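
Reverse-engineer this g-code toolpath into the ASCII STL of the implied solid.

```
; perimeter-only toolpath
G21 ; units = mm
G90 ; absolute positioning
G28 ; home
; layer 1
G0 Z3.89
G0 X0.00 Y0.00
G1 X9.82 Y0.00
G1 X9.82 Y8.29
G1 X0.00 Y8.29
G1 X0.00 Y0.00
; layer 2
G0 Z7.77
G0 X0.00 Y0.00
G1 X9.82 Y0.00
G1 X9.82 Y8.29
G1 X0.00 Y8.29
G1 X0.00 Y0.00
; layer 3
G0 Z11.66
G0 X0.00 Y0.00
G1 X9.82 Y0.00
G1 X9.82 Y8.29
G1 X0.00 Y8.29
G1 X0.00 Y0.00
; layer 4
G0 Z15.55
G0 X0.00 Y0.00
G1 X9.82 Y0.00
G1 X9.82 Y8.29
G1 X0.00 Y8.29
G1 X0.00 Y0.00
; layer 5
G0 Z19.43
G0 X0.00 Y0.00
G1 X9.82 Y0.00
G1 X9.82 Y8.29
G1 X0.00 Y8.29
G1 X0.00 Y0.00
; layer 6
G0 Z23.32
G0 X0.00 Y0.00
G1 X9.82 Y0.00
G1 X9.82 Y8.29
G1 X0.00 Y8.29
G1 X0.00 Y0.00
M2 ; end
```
solid part
  facet normal 0.0000 0.0000 -1.0000
    outer loop
      vertex 9.82 8.29 0.00
      vertex 9.82 0.00 0.00
      vertex 0.00 0.00 0.00
    endloop
  endfacet
  facet normal 0.0000 0.0000 -1.0000
    outer loop
      vertex 0.00 8.29 0.00
      vertex 9.82 8.29 0.00
      vertex 0.00 0.00 0.00
    endloop
  endfacet
  facet normal 0.0000 0.0000 1.0000
    outer loop
      vertex 0.00 0.00 23.32
      vertex 9.82 0.00 23.32
      vertex 9.82 8.29 23.32
    endloop
  endfacet
  facet normal 0.0000 0.0000 1.0000
    outer loop
      vertex 0.00 0.00 23.32
      vertex 9.82 8.29 23.32
      vertex 0.00 8.29 23.32
    endloop
  endfacet
  facet normal 0.0000 -1.0000 0.0000
    outer loop
      vertex 0.00 0.00 0.00
      vertex 9.82 0.00 0.00
      vertex 9.82 0.00 23.32
    endloop
  endfacet
  facet normal 0.0000 -1.0000 0.0000
    outer loop
      vertex 0.00 0.00 0.00
      vertex 9.82 0.00 23.32
      vertex 0.00 0.00 23.32
    endloop
  endfacet
  facet normal 0.0000 1.0000 0.0000
    outer loop
      vertex 9.82 8.29 23.32
      vertex 9.82 8.29 0.00
      vertex 0.00 8.29 0.00
    endloop
  endfacet
  facet normal 0.0000 1.0000 0.0000
    outer loop
      vertex 0.00 8.29 23.32
      vertex 9.82 8.29 23.32
      vertex 0.00 8.29 0.00
    endloop
  endfacet
  facet normal -1.0000 0.0000 0.0000
    outer loop
      vertex 0.00 8.29 23.32
      vertex 0.00 8.29 0.00
      vertex 0.00 0.00 0.00
    endloop
  endfacet
  facet normal -1.0000 0.0000 0.0000
    outer loop
      vertex 0.00 0.00 23.32
      vertex 0.00 8.29 23.32
      vertex 0.00 0.00 0.00
    endloop
  endfacet
  facet normal 1.0000 0.0000 0.0000
    outer loop
      vertex 9.82 0.00 0.00
      vertex 9.82 8.29 0.00
      vertex 9.82 8.29 23.32
    endloop
  endfacet
  facet normal 1.0000 0.0000 0.0000
    outer loop
      vertex 9.82 0.00 0.00
      vertex 9.82 8.29 23.32
      vertex 9.82 0.00 23.32
    endloop
  endfacet
endsolid part

The G0 Z moves step by Δz≈3.89 mm. Every layer's G1 loop is the same polygon, so the solid is a straight extrusion of it from z=0 to z≈23.3. Closing with flat bottom and top caps and triangulating gives 12 facets — a rectangular box, roughly 9.82 × 8.29 mm footprint and 23.3 mm tall.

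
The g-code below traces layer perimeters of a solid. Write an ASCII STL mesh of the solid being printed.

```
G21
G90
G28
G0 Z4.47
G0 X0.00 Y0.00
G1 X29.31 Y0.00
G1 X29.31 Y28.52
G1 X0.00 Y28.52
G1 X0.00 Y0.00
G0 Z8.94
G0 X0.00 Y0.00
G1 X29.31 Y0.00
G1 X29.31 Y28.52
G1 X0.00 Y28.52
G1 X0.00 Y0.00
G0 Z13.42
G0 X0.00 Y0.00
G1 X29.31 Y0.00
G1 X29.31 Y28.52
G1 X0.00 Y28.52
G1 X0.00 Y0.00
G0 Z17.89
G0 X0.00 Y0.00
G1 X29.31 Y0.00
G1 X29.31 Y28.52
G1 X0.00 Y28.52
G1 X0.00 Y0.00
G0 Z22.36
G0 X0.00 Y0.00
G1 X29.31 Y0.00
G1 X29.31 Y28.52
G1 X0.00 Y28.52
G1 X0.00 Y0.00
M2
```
solid part
  facet normal 0.0000 0.0000 -1.0000
    outer loop
      vertex 29.31 28.52 0.00
      vertex 29.31 0.00 0.00
      vertex 0.00 0.00 0.00
    endloop
  endfacet
  facet normal 0.0000 0.0000 -1.0000
    outer loop
      vertex 0.00 28.52 0.00
      vertex 29.31 28.52 0.00
      vertex 0.00 0.00 0.00
    endloop
  endfacet
  facet normal 0.0000 0.0000 1.0000
    outer loop
      vertex 0.00 0.00 22.36
      vertex 29.31 0.00 22.36
      vertex 29.31 28.52 22.36
    endloop
  endfacet
  facet normal 0.0000 0.0000 1.0000
    outer loop
      vertex 0.00 0.00 22.36
      vertex 29.31 28.52 22.36
      vertex 0.00 28.52 22.36
    endloop
  endfacet
  facet normal 0.0000 -1.0000 0.0000
    outer loop
      vertex 0.00 0.00 0.00
      vertex 29.31 0.00 0.00
      vertex 29.31 0.00 22.36
    endloop
  endfacet
  facet normal 0.0000 -1.0000 0.0000
    outer loop
      vertex 0.00 0.00 0.00
      vertex 29.31 0.00 22.36
      vertex 0.00 0.00 22.36
    endloop
  endfacet
  facet normal 0.0000 1.0000 0.0000
    outer loop
      vertex 29.31 28.52 22.36
      vertex 29.31 28.52 0.00
      vertex 0.00 28.52 0.00
    endloop
  endfacet
  facet normal 0.0000 1.0000 0.0000
    outer loop
      vertex 0.00 28.52 22.36
      vertex 29.31 28.52 22.36
      vertex 0.00 28.52 0.00
    endloop
  endfacet
  facet normal -1.0000 0.0000 0.0000
    outer loop
      vertex 0.00 28.52 22.36
      vertex 0.00 28.52 0.00
      vertex 0.00 0.00 0.00
    endloop
  endfacet
  facet normal -1.0000 0.0000 0.0000
    outer loop
      vertex 0.00 0.00 22.36
      vertex 0.00 28.52 22.36
      vertex 0.00 0.00 0.00
    endloop
  endfacet
  facet normal 1.0000 0.0000 0.0000
    outer loop
      vertex 29.31 0.00 0.00
      vertex 29.31 28.52 0.00
      vertex 29.31 28.52 22.36
    endloop
  endfacet
  facet normal 1.0000 0.0000 0.0000
    outer loop
      vertex 29.31 0.00 0.00
      vertex 29.31 28.52 22.36
      vertex 29.31 0.00 22.36
    endloop
  endfacet
endsolid part

The G0 Z moves step by Δz≈4.47 mm. Every layer's G1 loop is the same polygon, so the solid is a straight extrusion of it from z=0 to z≈22.4. Closing with flat bottom and top caps and triangulating gives 12 facets — a rectangular box, roughly 29.3 × 28.5 mm footprint and 22.4 mm tall.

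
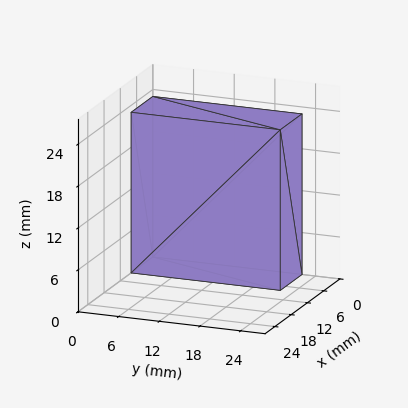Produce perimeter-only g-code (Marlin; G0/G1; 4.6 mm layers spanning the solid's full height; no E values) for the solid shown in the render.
Reading the render: the shape is a rectangular box, roughly 8 × 22 mm footprint and 23 mm tall (dimensions read to the nearest mm from the axis ticks). For the g-code, the solid's height is divided into equal slices at the stated Δz and each level perimeter traced with G1 moves after a G0 lift.

; perimeter-only toolpath
G21 ; units = mm
G90 ; absolute positioning
G28 ; home
; layer 1
G0 Z4.6
G0 X0.0 Y0.0
G1 X8.0 Y0.0
G1 X8.0 Y22.0
G1 X0.0 Y22.0
G1 X0.0 Y0.0
; layer 2
G0 Z9.2
G0 X0.0 Y0.0
G1 X8.0 Y0.0
G1 X8.0 Y22.0
G1 X0.0 Y22.0
G1 X0.0 Y0.0
; layer 3
G0 Z13.8
G0 X0.0 Y0.0
G1 X8.0 Y0.0
G1 X8.0 Y22.0
G1 X0.0 Y22.0
G1 X0.0 Y0.0
; layer 4
G0 Z18.4
G0 X0.0 Y0.0
G1 X8.0 Y0.0
G1 X8.0 Y22.0
G1 X0.0 Y22.0
G1 X0.0 Y0.0
; layer 5
G0 Z23.0
G0 X0.0 Y0.0
G1 X8.0 Y0.0
G1 X8.0 Y22.0
G1 X0.0 Y22.0
G1 X0.0 Y0.0
M2 ; end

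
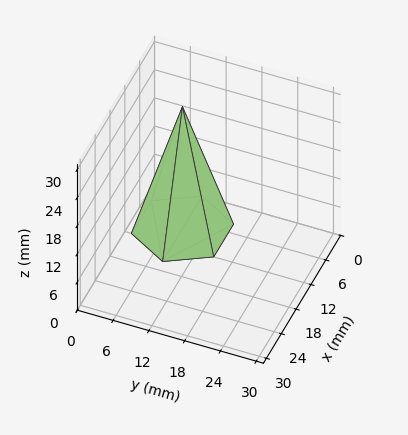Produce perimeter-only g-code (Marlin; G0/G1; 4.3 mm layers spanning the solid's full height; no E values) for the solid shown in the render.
Reading the render: the shape is a regular 6-sided pyramid, base circumscribed radius ≈ 8 mm, apex at z ≈ 26 mm (dimensions read to the nearest mm from the axis ticks). For the g-code, the solid's height is divided into equal slices at the stated Δz and each level perimeter traced with G1 moves after a G0 lift.

; perimeter-only toolpath
G21 ; units = mm
G90 ; absolute positioning
G28 ; home
; layer 1
G0 Z4.3
G0 X14.7 Y8.0
G1 X11.3 Y13.8
G1 X4.7 Y13.8
G1 X1.3 Y8.0
G1 X4.7 Y2.2
G1 X11.3 Y2.2
G1 X14.7 Y8.0
; layer 2
G0 Z8.7
G0 X13.3 Y8.0
G1 X10.7 Y12.6
G1 X5.3 Y12.6
G1 X2.7 Y8.0
G1 X5.3 Y3.4
G1 X10.7 Y3.4
G1 X13.3 Y8.0
; layer 3
G0 Z13.0
G0 X12.0 Y8.0
G1 X10.0 Y11.4
G1 X6.0 Y11.4
G1 X4.0 Y8.0
G1 X6.0 Y4.5
G1 X10.0 Y4.5
G1 X12.0 Y8.0
; layer 4
G0 Z17.3
G0 X10.7 Y8.0
G1 X9.3 Y10.3
G1 X6.7 Y10.3
G1 X5.3 Y8.0
G1 X6.7 Y5.7
G1 X9.3 Y5.7
G1 X10.7 Y8.0
; layer 5
G0 Z21.7
G0 X9.3 Y8.0
G1 X8.7 Y9.2
G1 X7.3 Y9.2
G1 X6.7 Y8.0
G1 X7.3 Y6.8
G1 X8.7 Y6.8
G1 X9.3 Y8.0
M2 ; end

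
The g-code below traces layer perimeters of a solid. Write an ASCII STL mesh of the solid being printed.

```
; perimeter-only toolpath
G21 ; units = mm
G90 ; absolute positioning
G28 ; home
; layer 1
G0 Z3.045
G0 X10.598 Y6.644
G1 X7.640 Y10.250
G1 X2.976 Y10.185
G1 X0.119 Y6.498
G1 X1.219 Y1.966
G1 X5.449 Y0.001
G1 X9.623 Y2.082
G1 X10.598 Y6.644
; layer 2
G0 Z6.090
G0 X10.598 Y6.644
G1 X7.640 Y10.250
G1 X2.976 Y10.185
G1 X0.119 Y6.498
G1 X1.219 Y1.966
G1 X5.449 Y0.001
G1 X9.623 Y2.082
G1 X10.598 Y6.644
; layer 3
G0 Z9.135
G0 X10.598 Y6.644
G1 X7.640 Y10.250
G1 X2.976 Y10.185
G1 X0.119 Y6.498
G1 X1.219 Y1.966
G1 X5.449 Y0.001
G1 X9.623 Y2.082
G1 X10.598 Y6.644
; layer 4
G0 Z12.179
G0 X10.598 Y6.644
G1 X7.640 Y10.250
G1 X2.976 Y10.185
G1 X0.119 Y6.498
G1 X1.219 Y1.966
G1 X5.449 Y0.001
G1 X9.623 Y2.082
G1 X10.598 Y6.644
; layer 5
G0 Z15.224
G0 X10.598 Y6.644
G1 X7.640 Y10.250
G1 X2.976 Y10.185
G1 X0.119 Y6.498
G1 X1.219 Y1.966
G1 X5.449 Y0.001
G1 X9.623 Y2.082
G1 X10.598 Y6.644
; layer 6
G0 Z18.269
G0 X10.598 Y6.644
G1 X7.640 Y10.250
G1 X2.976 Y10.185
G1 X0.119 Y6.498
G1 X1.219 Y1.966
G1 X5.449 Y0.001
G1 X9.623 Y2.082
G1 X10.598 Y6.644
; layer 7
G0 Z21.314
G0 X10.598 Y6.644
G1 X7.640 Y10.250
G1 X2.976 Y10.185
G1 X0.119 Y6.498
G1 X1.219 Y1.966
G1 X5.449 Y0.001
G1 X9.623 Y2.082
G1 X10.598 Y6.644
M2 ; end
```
solid part
  facet normal 0.0000 0.0000 -1.0000
    outer loop
      vertex 2.976 10.185 0.000
      vertex 7.640 10.250 0.000
      vertex 10.598 6.644 0.000
    endloop
  endfacet
  facet normal 0.0000 0.0000 -1.0000
    outer loop
      vertex 0.119 6.498 0.000
      vertex 2.976 10.185 0.000
      vertex 10.598 6.644 0.000
    endloop
  endfacet
  facet normal 0.0000 0.0000 -1.0000
    outer loop
      vertex 1.219 1.966 0.000
      vertex 0.119 6.498 0.000
      vertex 10.598 6.644 0.000
    endloop
  endfacet
  facet normal 0.0000 0.0000 -1.0000
    outer loop
      vertex 5.449 0.001 0.000
      vertex 1.219 1.966 0.000
      vertex 10.598 6.644 0.000
    endloop
  endfacet
  facet normal 0.0000 0.0000 -1.0000
    outer loop
      vertex 9.623 2.082 0.000
      vertex 5.449 0.001 0.000
      vertex 10.598 6.644 0.000
    endloop
  endfacet
  facet normal 0.0000 0.0000 1.0000
    outer loop
      vertex 10.598 6.644 21.314
      vertex 7.640 10.250 21.314
      vertex 2.976 10.185 21.314
    endloop
  endfacet
  facet normal 0.0000 0.0000 1.0000
    outer loop
      vertex 10.598 6.644 21.314
      vertex 2.976 10.185 21.314
      vertex 0.119 6.498 21.314
    endloop
  endfacet
  facet normal 0.0000 0.0000 1.0000
    outer loop
      vertex 10.598 6.644 21.314
      vertex 0.119 6.498 21.314
      vertex 1.219 1.966 21.314
    endloop
  endfacet
  facet normal 0.0000 0.0000 1.0000
    outer loop
      vertex 10.598 6.644 21.314
      vertex 1.219 1.966 21.314
      vertex 5.449 0.001 21.314
    endloop
  endfacet
  facet normal 0.0000 0.0000 1.0000
    outer loop
      vertex 10.598 6.644 21.314
      vertex 5.449 0.001 21.314
      vertex 9.623 2.082 21.314
    endloop
  endfacet
  facet normal 0.7732 0.6342 0.0000
    outer loop
      vertex 10.598 6.644 0.000
      vertex 7.640 10.250 0.000
      vertex 7.640 10.250 21.314
    endloop
  endfacet
  facet normal 0.7732 0.6342 0.0000
    outer loop
      vertex 10.598 6.644 0.000
      vertex 7.640 10.250 21.314
      vertex 10.598 6.644 21.314
    endloop
  endfacet
  facet normal -0.0139 0.9999 0.0000
    outer loop
      vertex 7.640 10.250 0.000
      vertex 2.976 10.185 0.000
      vertex 2.976 10.185 21.314
    endloop
  endfacet
  facet normal -0.0139 0.9999 0.0000
    outer loop
      vertex 7.640 10.250 0.000
      vertex 2.976 10.185 21.314
      vertex 7.640 10.250 21.314
    endloop
  endfacet
  facet normal -0.7905 0.6125 0.0000
    outer loop
      vertex 2.976 10.185 0.000
      vertex 0.119 6.498 0.000
      vertex 0.119 6.498 21.314
    endloop
  endfacet
  facet normal -0.7905 0.6125 0.0000
    outer loop
      vertex 2.976 10.185 0.000
      vertex 0.119 6.498 21.314
      vertex 2.976 10.185 21.314
    endloop
  endfacet
  facet normal -0.9718 -0.2359 0.0000
    outer loop
      vertex 0.119 6.498 0.000
      vertex 1.219 1.966 0.000
      vertex 1.219 1.966 21.314
    endloop
  endfacet
  facet normal -0.9718 -0.2359 0.0000
    outer loop
      vertex 0.119 6.498 0.000
      vertex 1.219 1.966 21.314
      vertex 0.119 6.498 21.314
    endloop
  endfacet
  facet normal -0.4213 -0.9069 0.0000
    outer loop
      vertex 1.219 1.966 0.000
      vertex 5.449 0.001 0.000
      vertex 5.449 0.001 21.314
    endloop
  endfacet
  facet normal -0.4213 -0.9069 0.0000
    outer loop
      vertex 1.219 1.966 0.000
      vertex 5.449 0.001 21.314
      vertex 1.219 1.966 21.314
    endloop
  endfacet
  facet normal 0.4462 -0.8949 0.0000
    outer loop
      vertex 5.449 0.001 0.000
      vertex 9.623 2.082 0.000
      vertex 9.623 2.082 21.314
    endloop
  endfacet
  facet normal 0.4462 -0.8949 0.0000
    outer loop
      vertex 5.449 0.001 0.000
      vertex 9.623 2.082 21.314
      vertex 5.449 0.001 21.314
    endloop
  endfacet
  facet normal 0.9779 -0.2090 0.0000
    outer loop
      vertex 9.623 2.082 0.000
      vertex 10.598 6.644 0.000
      vertex 10.598 6.644 21.314
    endloop
  endfacet
  facet normal 0.9779 -0.2090 0.0000
    outer loop
      vertex 9.623 2.082 0.000
      vertex 10.598 6.644 21.314
      vertex 9.623 2.082 21.314
    endloop
  endfacet
endsolid part

The G0 Z moves step by Δz≈3.045 mm. Every layer's G1 loop is the same polygon, so the solid is a straight extrusion of it from z=0 to z≈21.3. Closing with flat bottom and top caps and triangulating gives 24 facets — a regular 7-sided prism (a cylinder approximated with 7 flat sides), circumscribed radius ≈ 5.38 mm, height ≈ 21.3 mm.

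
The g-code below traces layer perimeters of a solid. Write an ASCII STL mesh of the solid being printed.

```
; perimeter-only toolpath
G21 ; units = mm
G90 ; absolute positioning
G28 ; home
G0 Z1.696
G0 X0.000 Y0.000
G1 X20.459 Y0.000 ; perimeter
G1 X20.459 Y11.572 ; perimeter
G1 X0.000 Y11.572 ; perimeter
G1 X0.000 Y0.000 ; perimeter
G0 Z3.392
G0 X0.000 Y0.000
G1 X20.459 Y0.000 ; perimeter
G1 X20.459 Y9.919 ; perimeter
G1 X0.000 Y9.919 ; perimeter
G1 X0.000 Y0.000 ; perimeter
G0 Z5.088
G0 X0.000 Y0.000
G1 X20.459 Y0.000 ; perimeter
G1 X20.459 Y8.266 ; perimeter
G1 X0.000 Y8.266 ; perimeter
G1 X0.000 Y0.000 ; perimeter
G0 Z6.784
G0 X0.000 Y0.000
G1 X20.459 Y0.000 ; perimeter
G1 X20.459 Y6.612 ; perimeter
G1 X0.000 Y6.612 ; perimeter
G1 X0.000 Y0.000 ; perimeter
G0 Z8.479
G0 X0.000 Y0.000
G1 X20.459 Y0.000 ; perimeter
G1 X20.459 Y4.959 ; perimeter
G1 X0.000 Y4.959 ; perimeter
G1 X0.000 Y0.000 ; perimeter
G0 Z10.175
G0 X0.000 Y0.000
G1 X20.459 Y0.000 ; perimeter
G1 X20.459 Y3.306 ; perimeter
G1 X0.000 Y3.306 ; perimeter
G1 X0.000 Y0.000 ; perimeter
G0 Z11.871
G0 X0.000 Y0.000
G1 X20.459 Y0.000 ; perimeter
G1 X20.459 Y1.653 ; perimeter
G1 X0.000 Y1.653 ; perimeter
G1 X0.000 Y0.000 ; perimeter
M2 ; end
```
solid part
  facet normal 0.0000 0.0000 -1.0000
    outer loop
      vertex 20.459 13.225 0.000
      vertex 20.459 0.000 0.000
      vertex 0.000 0.000 0.000
    endloop
  endfacet
  facet normal 0.0000 0.0000 -1.0000
    outer loop
      vertex 0.000 13.225 0.000
      vertex 20.459 13.225 0.000
      vertex 0.000 0.000 0.000
    endloop
  endfacet
  facet normal 0.0000 -1.0000 0.0000
    outer loop
      vertex 0.000 0.000 0.000
      vertex 20.459 0.000 0.000
      vertex 20.459 0.000 13.567
    endloop
  endfacet
  facet normal 0.0000 -1.0000 0.0000
    outer loop
      vertex 0.000 0.000 0.000
      vertex 20.459 0.000 13.567
      vertex 0.000 0.000 13.567
    endloop
  endfacet
  facet normal 0.0000 0.7161 0.6980
    outer loop
      vertex 0.000 0.000 13.567
      vertex 20.459 0.000 13.567
      vertex 20.459 13.225 0.000
    endloop
  endfacet
  facet normal 0.0000 0.7161 0.6980
    outer loop
      vertex 0.000 0.000 13.567
      vertex 20.459 13.225 0.000
      vertex 0.000 13.225 0.000
    endloop
  endfacet
  facet normal -1.0000 0.0000 0.0000
    outer loop
      vertex 0.000 0.000 13.567
      vertex 0.000 13.225 0.000
      vertex 0.000 0.000 0.000
    endloop
  endfacet
  facet normal 1.0000 0.0000 0.0000
    outer loop
      vertex 20.459 0.000 0.000
      vertex 20.459 13.225 0.000
      vertex 20.459 0.000 13.567
    endloop
  endfacet
endsolid part

The G0 Z moves step by Δz≈1.696 mm. The G1 loops shrink linearly with z, so the solid tapers from its base footprint up to z≈13.6. Closing with a flat bottom cap and the tapered top and triangulating gives 8 facets — a wedge (ramp): 20.5 × 13.2 mm base, rising to 13.6 mm along the y=0 edge and sloping linearly to z=0 at y=13.2.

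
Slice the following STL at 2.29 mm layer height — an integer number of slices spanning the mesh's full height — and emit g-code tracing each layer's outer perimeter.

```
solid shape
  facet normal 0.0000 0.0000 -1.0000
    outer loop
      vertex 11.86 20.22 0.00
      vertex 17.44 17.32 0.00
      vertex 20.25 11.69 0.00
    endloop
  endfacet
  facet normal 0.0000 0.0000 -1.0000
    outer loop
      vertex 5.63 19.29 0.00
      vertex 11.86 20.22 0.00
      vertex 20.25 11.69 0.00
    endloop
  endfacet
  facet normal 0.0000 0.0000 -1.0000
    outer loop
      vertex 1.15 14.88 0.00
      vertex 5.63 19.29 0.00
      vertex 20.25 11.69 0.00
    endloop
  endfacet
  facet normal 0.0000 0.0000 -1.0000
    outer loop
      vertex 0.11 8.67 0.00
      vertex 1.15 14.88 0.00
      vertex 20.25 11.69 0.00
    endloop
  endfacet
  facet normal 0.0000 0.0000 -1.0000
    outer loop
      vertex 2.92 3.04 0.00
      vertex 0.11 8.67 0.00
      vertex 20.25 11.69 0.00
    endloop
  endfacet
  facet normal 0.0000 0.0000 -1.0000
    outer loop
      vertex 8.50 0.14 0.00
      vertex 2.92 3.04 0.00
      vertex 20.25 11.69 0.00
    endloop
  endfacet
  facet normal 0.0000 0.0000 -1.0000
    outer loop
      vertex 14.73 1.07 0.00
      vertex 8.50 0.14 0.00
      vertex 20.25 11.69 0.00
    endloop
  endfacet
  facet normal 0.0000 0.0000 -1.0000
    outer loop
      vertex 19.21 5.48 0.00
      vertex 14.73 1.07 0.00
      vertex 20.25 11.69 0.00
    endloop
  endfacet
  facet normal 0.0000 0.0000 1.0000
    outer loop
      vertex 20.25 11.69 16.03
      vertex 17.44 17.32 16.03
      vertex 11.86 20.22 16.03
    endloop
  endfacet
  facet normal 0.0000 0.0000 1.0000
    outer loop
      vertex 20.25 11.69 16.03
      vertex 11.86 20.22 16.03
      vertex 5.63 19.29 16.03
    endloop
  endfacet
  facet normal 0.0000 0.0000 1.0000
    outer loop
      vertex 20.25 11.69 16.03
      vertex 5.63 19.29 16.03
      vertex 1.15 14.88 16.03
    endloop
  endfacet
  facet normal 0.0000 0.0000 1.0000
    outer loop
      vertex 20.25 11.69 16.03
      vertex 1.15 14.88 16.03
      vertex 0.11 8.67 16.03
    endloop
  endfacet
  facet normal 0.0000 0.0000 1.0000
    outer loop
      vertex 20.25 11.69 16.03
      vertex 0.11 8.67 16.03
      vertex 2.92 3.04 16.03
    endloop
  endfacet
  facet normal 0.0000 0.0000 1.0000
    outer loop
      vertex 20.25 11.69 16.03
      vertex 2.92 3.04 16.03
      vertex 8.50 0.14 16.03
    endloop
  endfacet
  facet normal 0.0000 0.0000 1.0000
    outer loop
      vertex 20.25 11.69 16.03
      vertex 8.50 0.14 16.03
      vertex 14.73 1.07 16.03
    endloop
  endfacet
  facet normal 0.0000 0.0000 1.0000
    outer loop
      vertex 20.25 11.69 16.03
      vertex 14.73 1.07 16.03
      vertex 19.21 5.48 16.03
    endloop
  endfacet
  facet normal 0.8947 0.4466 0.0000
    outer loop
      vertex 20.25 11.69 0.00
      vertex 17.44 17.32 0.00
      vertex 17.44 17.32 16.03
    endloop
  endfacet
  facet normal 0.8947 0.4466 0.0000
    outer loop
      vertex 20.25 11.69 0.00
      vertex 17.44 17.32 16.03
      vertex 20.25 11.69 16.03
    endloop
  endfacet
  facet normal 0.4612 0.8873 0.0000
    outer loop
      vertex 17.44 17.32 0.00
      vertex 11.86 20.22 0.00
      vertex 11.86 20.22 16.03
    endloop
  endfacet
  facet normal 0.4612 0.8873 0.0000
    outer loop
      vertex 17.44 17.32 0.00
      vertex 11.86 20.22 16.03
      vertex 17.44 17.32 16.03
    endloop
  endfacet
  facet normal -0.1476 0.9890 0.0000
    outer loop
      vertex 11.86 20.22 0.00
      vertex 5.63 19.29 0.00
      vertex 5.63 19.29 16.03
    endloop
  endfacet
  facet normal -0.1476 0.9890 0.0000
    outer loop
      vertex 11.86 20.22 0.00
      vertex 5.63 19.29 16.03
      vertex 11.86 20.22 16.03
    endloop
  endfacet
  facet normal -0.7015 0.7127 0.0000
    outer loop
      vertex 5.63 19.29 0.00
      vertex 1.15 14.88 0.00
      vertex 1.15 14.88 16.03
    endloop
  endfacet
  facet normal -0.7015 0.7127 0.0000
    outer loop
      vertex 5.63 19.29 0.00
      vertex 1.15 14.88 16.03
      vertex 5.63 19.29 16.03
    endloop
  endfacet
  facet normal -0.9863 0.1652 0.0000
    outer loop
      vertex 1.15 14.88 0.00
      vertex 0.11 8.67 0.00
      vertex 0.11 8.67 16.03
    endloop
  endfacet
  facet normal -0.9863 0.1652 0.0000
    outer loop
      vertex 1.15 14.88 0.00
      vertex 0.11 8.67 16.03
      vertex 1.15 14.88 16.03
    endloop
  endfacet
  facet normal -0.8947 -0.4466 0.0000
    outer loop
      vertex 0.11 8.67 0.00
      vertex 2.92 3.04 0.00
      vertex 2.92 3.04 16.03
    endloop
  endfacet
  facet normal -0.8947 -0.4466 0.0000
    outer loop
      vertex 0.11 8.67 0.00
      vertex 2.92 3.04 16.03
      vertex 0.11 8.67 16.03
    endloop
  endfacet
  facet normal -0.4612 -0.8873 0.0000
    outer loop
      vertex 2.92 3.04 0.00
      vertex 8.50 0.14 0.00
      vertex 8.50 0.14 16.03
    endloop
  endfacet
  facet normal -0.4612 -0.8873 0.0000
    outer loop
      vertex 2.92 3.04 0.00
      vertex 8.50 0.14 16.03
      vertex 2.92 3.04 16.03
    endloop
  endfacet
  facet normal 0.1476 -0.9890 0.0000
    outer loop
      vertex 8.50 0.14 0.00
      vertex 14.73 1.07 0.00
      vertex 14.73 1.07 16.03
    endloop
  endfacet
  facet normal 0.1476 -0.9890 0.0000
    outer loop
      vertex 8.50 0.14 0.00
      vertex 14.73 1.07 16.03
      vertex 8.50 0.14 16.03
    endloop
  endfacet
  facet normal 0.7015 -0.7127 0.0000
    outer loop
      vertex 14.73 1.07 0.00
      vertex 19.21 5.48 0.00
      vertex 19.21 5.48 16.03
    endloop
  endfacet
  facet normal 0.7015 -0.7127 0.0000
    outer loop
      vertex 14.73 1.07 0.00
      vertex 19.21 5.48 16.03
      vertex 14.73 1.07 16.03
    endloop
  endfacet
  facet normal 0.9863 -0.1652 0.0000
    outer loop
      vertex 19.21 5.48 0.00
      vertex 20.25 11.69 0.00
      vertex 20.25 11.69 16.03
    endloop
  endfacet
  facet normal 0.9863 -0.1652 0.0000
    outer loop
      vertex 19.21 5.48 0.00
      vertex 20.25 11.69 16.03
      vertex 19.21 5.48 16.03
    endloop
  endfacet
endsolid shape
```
; perimeter-only toolpath
G21 ; units = mm
G90 ; absolute positioning
G28 ; home
; layer 1
G0 Z2.29
G0 X20.25 Y11.69
G1 X17.44 Y17.32
G1 X11.86 Y20.22
G1 X5.63 Y19.29
G1 X1.15 Y14.88
G1 X0.11 Y8.67
G1 X2.92 Y3.04
G1 X8.50 Y0.14
G1 X14.73 Y1.07
G1 X19.21 Y5.48
G1 X20.25 Y11.69
; layer 2
G0 Z4.58
G0 X20.25 Y11.69
G1 X17.44 Y17.32
G1 X11.86 Y20.22
G1 X5.63 Y19.29
G1 X1.15 Y14.88
G1 X0.11 Y8.67
G1 X2.92 Y3.04
G1 X8.50 Y0.14
G1 X14.73 Y1.07
G1 X19.21 Y5.48
G1 X20.25 Y11.69
; layer 3
G0 Z6.87
G0 X20.25 Y11.69
G1 X17.44 Y17.32
G1 X11.86 Y20.22
G1 X5.63 Y19.29
G1 X1.15 Y14.88
G1 X0.11 Y8.67
G1 X2.92 Y3.04
G1 X8.50 Y0.14
G1 X14.73 Y1.07
G1 X19.21 Y5.48
G1 X20.25 Y11.69
; layer 4
G0 Z9.16
G0 X20.25 Y11.69
G1 X17.44 Y17.32
G1 X11.86 Y20.22
G1 X5.63 Y19.29
G1 X1.15 Y14.88
G1 X0.11 Y8.67
G1 X2.92 Y3.04
G1 X8.50 Y0.14
G1 X14.73 Y1.07
G1 X19.21 Y5.48
G1 X20.25 Y11.69
; layer 5
G0 Z11.45
G0 X20.25 Y11.69
G1 X17.44 Y17.32
G1 X11.86 Y20.22
G1 X5.63 Y19.29
G1 X1.15 Y14.88
G1 X0.11 Y8.67
G1 X2.92 Y3.04
G1 X8.50 Y0.14
G1 X14.73 Y1.07
G1 X19.21 Y5.48
G1 X20.25 Y11.69
; layer 6
G0 Z13.74
G0 X20.25 Y11.69
G1 X17.44 Y17.32
G1 X11.86 Y20.22
G1 X5.63 Y19.29
G1 X1.15 Y14.88
G1 X0.11 Y8.67
G1 X2.92 Y3.04
G1 X8.50 Y0.14
G1 X14.73 Y1.07
G1 X19.21 Y5.48
G1 X20.25 Y11.69
; layer 7
G0 Z16.03
G0 X20.25 Y11.69
G1 X17.44 Y17.32
G1 X11.86 Y20.22
G1 X5.63 Y19.29
G1 X1.15 Y14.88
G1 X0.11 Y8.67
G1 X2.92 Y3.04
G1 X8.50 Y0.14
G1 X14.73 Y1.07
G1 X19.21 Y5.48
G1 X20.25 Y11.69
M2 ; end

The solid is a regular 10-sided prism (a cylinder approximated with 10 flat sides), circumscribed radius ≈ 10.2 mm, height ≈ 16 mm. Slicing at Δz = 2.29 mm — 7 equal slices spanning the solid's height, so layer i sits at z = i·h/7 — gives 7 non-empty perimeters. Each is a 10-segment closed polygon; G0 lifts to the layer z and rapids to the start vertex, then G1 traces the edges.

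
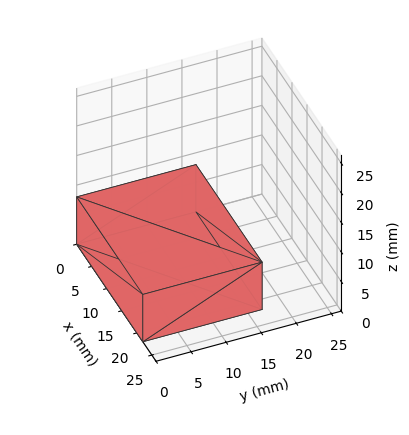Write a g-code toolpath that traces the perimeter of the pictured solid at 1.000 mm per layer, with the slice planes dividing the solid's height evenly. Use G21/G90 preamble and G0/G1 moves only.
Reading the render: the shape is a rectangular box, roughly 22 × 17 mm footprint and 8 mm tall (dimensions read to the nearest mm from the axis ticks). For the g-code, the solid's height is divided into equal slices at the stated Δz and each level perimeter traced with G1 moves after a G0 lift.

; perimeter-only toolpath
G21 ; units = mm
G90 ; absolute positioning
G28 ; home
; layer 1
G0 Z1.000
G0 X0.000 Y0.000
G1 X22.000 Y0.000
G1 X22.000 Y17.000
G1 X0.000 Y17.000
G1 X0.000 Y0.000
; layer 2
G0 Z2.000
G0 X0.000 Y0.000
G1 X22.000 Y0.000
G1 X22.000 Y17.000
G1 X0.000 Y17.000
G1 X0.000 Y0.000
; layer 3
G0 Z3.000
G0 X0.000 Y0.000
G1 X22.000 Y0.000
G1 X22.000 Y17.000
G1 X0.000 Y17.000
G1 X0.000 Y0.000
; layer 4
G0 Z4.000
G0 X0.000 Y0.000
G1 X22.000 Y0.000
G1 X22.000 Y17.000
G1 X0.000 Y17.000
G1 X0.000 Y0.000
; layer 5
G0 Z5.000
G0 X0.000 Y0.000
G1 X22.000 Y0.000
G1 X22.000 Y17.000
G1 X0.000 Y17.000
G1 X0.000 Y0.000
; layer 6
G0 Z6.000
G0 X0.000 Y0.000
G1 X22.000 Y0.000
G1 X22.000 Y17.000
G1 X0.000 Y17.000
G1 X0.000 Y0.000
; layer 7
G0 Z7.000
G0 X0.000 Y0.000
G1 X22.000 Y0.000
G1 X22.000 Y17.000
G1 X0.000 Y17.000
G1 X0.000 Y0.000
; layer 8
G0 Z8.000
G0 X0.000 Y0.000
G1 X22.000 Y0.000
G1 X22.000 Y17.000
G1 X0.000 Y17.000
G1 X0.000 Y0.000
M2 ; end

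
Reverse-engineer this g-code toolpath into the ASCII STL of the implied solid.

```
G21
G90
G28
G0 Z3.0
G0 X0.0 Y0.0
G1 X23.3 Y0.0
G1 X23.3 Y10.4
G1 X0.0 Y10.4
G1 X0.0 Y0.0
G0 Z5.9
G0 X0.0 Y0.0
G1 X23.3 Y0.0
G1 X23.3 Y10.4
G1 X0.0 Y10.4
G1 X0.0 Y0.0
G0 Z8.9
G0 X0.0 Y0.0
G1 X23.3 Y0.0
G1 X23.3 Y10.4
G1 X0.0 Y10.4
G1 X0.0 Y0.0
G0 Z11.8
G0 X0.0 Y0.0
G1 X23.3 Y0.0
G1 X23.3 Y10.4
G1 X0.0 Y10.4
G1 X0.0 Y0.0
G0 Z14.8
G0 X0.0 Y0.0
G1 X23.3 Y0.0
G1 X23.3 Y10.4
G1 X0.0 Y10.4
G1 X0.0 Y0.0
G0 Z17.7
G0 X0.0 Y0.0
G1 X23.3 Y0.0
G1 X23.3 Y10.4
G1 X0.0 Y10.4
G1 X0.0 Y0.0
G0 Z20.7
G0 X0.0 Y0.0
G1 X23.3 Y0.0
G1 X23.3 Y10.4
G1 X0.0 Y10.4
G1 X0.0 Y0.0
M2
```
solid part
  facet normal 0.0000 0.0000 -1.0000
    outer loop
      vertex 23.3 10.4 0.0
      vertex 23.3 0.0 0.0
      vertex 0.0 0.0 0.0
    endloop
  endfacet
  facet normal 0.0000 0.0000 -1.0000
    outer loop
      vertex 0.0 10.4 0.0
      vertex 23.3 10.4 0.0
      vertex 0.0 0.0 0.0
    endloop
  endfacet
  facet normal 0.0000 0.0000 1.0000
    outer loop
      vertex 0.0 0.0 20.7
      vertex 23.3 0.0 20.7
      vertex 23.3 10.4 20.7
    endloop
  endfacet
  facet normal 0.0000 0.0000 1.0000
    outer loop
      vertex 0.0 0.0 20.7
      vertex 23.3 10.4 20.7
      vertex 0.0 10.4 20.7
    endloop
  endfacet
  facet normal 0.0000 -1.0000 0.0000
    outer loop
      vertex 0.0 0.0 0.0
      vertex 23.3 0.0 0.0
      vertex 23.3 0.0 20.7
    endloop
  endfacet
  facet normal 0.0000 -1.0000 0.0000
    outer loop
      vertex 0.0 0.0 0.0
      vertex 23.3 0.0 20.7
      vertex 0.0 0.0 20.7
    endloop
  endfacet
  facet normal 0.0000 1.0000 0.0000
    outer loop
      vertex 23.3 10.4 20.7
      vertex 23.3 10.4 0.0
      vertex 0.0 10.4 0.0
    endloop
  endfacet
  facet normal 0.0000 1.0000 0.0000
    outer loop
      vertex 0.0 10.4 20.7
      vertex 23.3 10.4 20.7
      vertex 0.0 10.4 0.0
    endloop
  endfacet
  facet normal -1.0000 0.0000 0.0000
    outer loop
      vertex 0.0 10.4 20.7
      vertex 0.0 10.4 0.0
      vertex 0.0 0.0 0.0
    endloop
  endfacet
  facet normal -1.0000 0.0000 0.0000
    outer loop
      vertex 0.0 0.0 20.7
      vertex 0.0 10.4 20.7
      vertex 0.0 0.0 0.0
    endloop
  endfacet
  facet normal 1.0000 0.0000 0.0000
    outer loop
      vertex 23.3 0.0 0.0
      vertex 23.3 10.4 0.0
      vertex 23.3 10.4 20.7
    endloop
  endfacet
  facet normal 1.0000 0.0000 0.0000
    outer loop
      vertex 23.3 0.0 0.0
      vertex 23.3 10.4 20.7
      vertex 23.3 0.0 20.7
    endloop
  endfacet
endsolid part

The G0 Z moves step by Δz≈3.0 mm. Every layer's G1 loop is the same polygon, so the solid is a straight extrusion of it from z=0 to z≈20.7. Closing with flat bottom and top caps and triangulating gives 12 facets — a rectangular box, roughly 23.3 × 10.4 mm footprint and 20.7 mm tall.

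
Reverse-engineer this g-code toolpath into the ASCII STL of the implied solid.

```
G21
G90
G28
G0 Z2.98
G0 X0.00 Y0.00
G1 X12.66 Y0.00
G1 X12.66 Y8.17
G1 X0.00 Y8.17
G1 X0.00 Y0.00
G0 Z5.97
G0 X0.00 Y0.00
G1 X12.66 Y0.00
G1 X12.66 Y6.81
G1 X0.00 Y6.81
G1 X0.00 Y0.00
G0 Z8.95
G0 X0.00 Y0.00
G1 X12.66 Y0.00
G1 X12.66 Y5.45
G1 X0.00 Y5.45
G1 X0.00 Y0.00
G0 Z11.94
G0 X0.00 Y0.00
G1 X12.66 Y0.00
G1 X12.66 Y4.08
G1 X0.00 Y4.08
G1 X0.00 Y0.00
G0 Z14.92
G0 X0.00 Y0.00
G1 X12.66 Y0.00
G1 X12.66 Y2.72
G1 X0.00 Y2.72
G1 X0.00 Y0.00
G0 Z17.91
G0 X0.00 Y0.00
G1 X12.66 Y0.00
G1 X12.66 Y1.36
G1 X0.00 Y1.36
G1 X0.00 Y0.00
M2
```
solid part
  facet normal 0.0000 0.0000 -1.0000
    outer loop
      vertex 12.66 9.53 0.00
      vertex 12.66 0.00 0.00
      vertex 0.00 0.00 0.00
    endloop
  endfacet
  facet normal 0.0000 0.0000 -1.0000
    outer loop
      vertex 0.00 9.53 0.00
      vertex 12.66 9.53 0.00
      vertex 0.00 0.00 0.00
    endloop
  endfacet
  facet normal 0.0000 -1.0000 0.0000
    outer loop
      vertex 0.00 0.00 0.00
      vertex 12.66 0.00 0.00
      vertex 12.66 0.00 20.89
    endloop
  endfacet
  facet normal 0.0000 -1.0000 0.0000
    outer loop
      vertex 0.00 0.00 0.00
      vertex 12.66 0.00 20.89
      vertex 0.00 0.00 20.89
    endloop
  endfacet
  facet normal 0.0000 0.9098 0.4150
    outer loop
      vertex 0.00 0.00 20.89
      vertex 12.66 0.00 20.89
      vertex 12.66 9.53 0.00
    endloop
  endfacet
  facet normal 0.0000 0.9098 0.4150
    outer loop
      vertex 0.00 0.00 20.89
      vertex 12.66 9.53 0.00
      vertex 0.00 9.53 0.00
    endloop
  endfacet
  facet normal -1.0000 0.0000 0.0000
    outer loop
      vertex 0.00 0.00 20.89
      vertex 0.00 9.53 0.00
      vertex 0.00 0.00 0.00
    endloop
  endfacet
  facet normal 1.0000 0.0000 0.0000
    outer loop
      vertex 12.66 0.00 0.00
      vertex 12.66 9.53 0.00
      vertex 12.66 0.00 20.89
    endloop
  endfacet
endsolid part

The G0 Z moves step by Δz≈2.98 mm. The G1 loops shrink linearly with z, so the solid tapers from its base footprint up to z≈20.9. Closing with a flat bottom cap and the tapered top and triangulating gives 8 facets — a wedge (ramp): 12.7 × 9.53 mm base, rising to 20.9 mm along the y=0 edge and sloping linearly to z=0 at y=9.53.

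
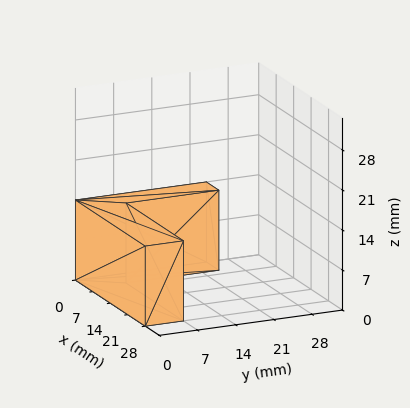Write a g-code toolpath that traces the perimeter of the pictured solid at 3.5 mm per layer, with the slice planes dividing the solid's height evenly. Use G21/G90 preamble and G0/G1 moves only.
Reading the render: the shape is an L-shaped prism: outer 28 × 24 mm, arm thicknesses ≈ 7 mm (horizontal) and 5 mm (vertical), extruded 14 mm in z (dimensions read to the nearest mm from the axis ticks). For the g-code, the solid's height is divided into equal slices at the stated Δz and each level perimeter traced with G1 moves after a G0 lift.

; perimeter-only toolpath
G21 ; units = mm
G90 ; absolute positioning
G28 ; home
; layer 1
G0 Z3.5
G0 X0.0 Y0.0
G1 X28.0 Y0.0
G1 X28.0 Y7.0
G1 X5.0 Y7.0
G1 X5.0 Y24.0
G1 X0.0 Y24.0
G1 X0.0 Y0.0
; layer 2
G0 Z7.0
G0 X0.0 Y0.0
G1 X28.0 Y0.0
G1 X28.0 Y7.0
G1 X5.0 Y7.0
G1 X5.0 Y24.0
G1 X0.0 Y24.0
G1 X0.0 Y0.0
; layer 3
G0 Z10.5
G0 X0.0 Y0.0
G1 X28.0 Y0.0
G1 X28.0 Y7.0
G1 X5.0 Y7.0
G1 X5.0 Y24.0
G1 X0.0 Y24.0
G1 X0.0 Y0.0
; layer 4
G0 Z14.0
G0 X0.0 Y0.0
G1 X28.0 Y0.0
G1 X28.0 Y7.0
G1 X5.0 Y7.0
G1 X5.0 Y24.0
G1 X0.0 Y24.0
G1 X0.0 Y0.0
M2 ; end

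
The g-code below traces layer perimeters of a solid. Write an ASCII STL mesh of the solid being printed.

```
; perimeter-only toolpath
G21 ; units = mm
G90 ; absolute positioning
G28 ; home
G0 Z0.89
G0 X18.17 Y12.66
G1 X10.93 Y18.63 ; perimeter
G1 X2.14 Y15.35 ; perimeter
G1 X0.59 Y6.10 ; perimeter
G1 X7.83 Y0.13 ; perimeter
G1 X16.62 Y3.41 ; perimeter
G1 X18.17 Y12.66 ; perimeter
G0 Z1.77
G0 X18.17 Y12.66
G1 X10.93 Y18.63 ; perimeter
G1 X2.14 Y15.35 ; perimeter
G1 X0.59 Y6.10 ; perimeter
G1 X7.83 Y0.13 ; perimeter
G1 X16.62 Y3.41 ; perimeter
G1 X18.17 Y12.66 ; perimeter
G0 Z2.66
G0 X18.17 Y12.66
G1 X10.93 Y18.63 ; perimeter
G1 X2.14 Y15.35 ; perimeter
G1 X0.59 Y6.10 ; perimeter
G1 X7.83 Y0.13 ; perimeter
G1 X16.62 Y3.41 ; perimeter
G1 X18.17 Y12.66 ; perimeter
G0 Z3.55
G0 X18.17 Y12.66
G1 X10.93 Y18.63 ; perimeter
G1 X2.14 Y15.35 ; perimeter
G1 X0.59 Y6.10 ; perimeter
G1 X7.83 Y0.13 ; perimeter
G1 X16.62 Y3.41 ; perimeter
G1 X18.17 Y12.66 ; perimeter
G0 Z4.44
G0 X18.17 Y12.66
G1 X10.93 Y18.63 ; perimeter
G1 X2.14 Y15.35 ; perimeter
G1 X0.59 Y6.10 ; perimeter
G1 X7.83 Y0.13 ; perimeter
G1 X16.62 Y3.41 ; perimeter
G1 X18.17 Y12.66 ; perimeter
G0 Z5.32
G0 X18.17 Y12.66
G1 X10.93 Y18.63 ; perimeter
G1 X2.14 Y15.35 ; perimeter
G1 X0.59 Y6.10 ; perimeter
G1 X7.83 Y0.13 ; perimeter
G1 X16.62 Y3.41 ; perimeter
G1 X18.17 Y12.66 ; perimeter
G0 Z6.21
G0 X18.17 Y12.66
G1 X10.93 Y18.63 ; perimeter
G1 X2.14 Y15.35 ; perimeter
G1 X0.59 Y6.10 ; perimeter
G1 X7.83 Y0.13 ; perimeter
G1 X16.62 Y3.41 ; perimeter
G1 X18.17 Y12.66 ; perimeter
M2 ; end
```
solid part
  facet normal 0.0000 0.0000 -1.0000
    outer loop
      vertex 2.14 15.35 0.00
      vertex 10.93 18.63 0.00
      vertex 18.17 12.66 0.00
    endloop
  endfacet
  facet normal 0.0000 0.0000 -1.0000
    outer loop
      vertex 0.59 6.10 0.00
      vertex 2.14 15.35 0.00
      vertex 18.17 12.66 0.00
    endloop
  endfacet
  facet normal 0.0000 0.0000 -1.0000
    outer loop
      vertex 7.83 0.13 0.00
      vertex 0.59 6.10 0.00
      vertex 18.17 12.66 0.00
    endloop
  endfacet
  facet normal 0.0000 0.0000 -1.0000
    outer loop
      vertex 16.62 3.41 0.00
      vertex 7.83 0.13 0.00
      vertex 18.17 12.66 0.00
    endloop
  endfacet
  facet normal 0.0000 0.0000 1.0000
    outer loop
      vertex 18.17 12.66 6.21
      vertex 10.93 18.63 6.21
      vertex 2.14 15.35 6.21
    endloop
  endfacet
  facet normal 0.0000 0.0000 1.0000
    outer loop
      vertex 18.17 12.66 6.21
      vertex 2.14 15.35 6.21
      vertex 0.59 6.10 6.21
    endloop
  endfacet
  facet normal 0.0000 0.0000 1.0000
    outer loop
      vertex 18.17 12.66 6.21
      vertex 0.59 6.10 6.21
      vertex 7.83 0.13 6.21
    endloop
  endfacet
  facet normal 0.0000 0.0000 1.0000
    outer loop
      vertex 18.17 12.66 6.21
      vertex 7.83 0.13 6.21
      vertex 16.62 3.41 6.21
    endloop
  endfacet
  facet normal 0.6362 0.7715 0.0000
    outer loop
      vertex 18.17 12.66 0.00
      vertex 10.93 18.63 0.00
      vertex 10.93 18.63 6.21
    endloop
  endfacet
  facet normal 0.6362 0.7715 0.0000
    outer loop
      vertex 18.17 12.66 0.00
      vertex 10.93 18.63 6.21
      vertex 18.17 12.66 6.21
    endloop
  endfacet
  facet normal -0.3496 0.9369 0.0000
    outer loop
      vertex 10.93 18.63 0.00
      vertex 2.14 15.35 0.00
      vertex 2.14 15.35 6.21
    endloop
  endfacet
  facet normal -0.3496 0.9369 0.0000
    outer loop
      vertex 10.93 18.63 0.00
      vertex 2.14 15.35 6.21
      vertex 10.93 18.63 6.21
    endloop
  endfacet
  facet normal -0.9862 0.1653 0.0000
    outer loop
      vertex 2.14 15.35 0.00
      vertex 0.59 6.10 0.00
      vertex 0.59 6.10 6.21
    endloop
  endfacet
  facet normal -0.9862 0.1653 0.0000
    outer loop
      vertex 2.14 15.35 0.00
      vertex 0.59 6.10 6.21
      vertex 2.14 15.35 6.21
    endloop
  endfacet
  facet normal -0.6362 -0.7715 0.0000
    outer loop
      vertex 0.59 6.10 0.00
      vertex 7.83 0.13 0.00
      vertex 7.83 0.13 6.21
    endloop
  endfacet
  facet normal -0.6362 -0.7715 0.0000
    outer loop
      vertex 0.59 6.10 0.00
      vertex 7.83 0.13 6.21
      vertex 0.59 6.10 6.21
    endloop
  endfacet
  facet normal 0.3496 -0.9369 0.0000
    outer loop
      vertex 7.83 0.13 0.00
      vertex 16.62 3.41 0.00
      vertex 16.62 3.41 6.21
    endloop
  endfacet
  facet normal 0.3496 -0.9369 0.0000
    outer loop
      vertex 7.83 0.13 0.00
      vertex 16.62 3.41 6.21
      vertex 7.83 0.13 6.21
    endloop
  endfacet
  facet normal 0.9862 -0.1653 0.0000
    outer loop
      vertex 16.62 3.41 0.00
      vertex 18.17 12.66 0.00
      vertex 18.17 12.66 6.21
    endloop
  endfacet
  facet normal 0.9862 -0.1653 0.0000
    outer loop
      vertex 16.62 3.41 0.00
      vertex 18.17 12.66 6.21
      vertex 16.62 3.41 6.21
    endloop
  endfacet
endsolid part

The G0 Z moves step by Δz≈0.89 mm. Every layer's G1 loop is the same polygon, so the solid is a straight extrusion of it from z=0 to z≈6.21. Closing with flat bottom and top caps and triangulating gives 20 facets — a regular 6-sided prism (a cylinder approximated with 6 flat sides), circumscribed radius ≈ 9.38 mm, height ≈ 6.21 mm.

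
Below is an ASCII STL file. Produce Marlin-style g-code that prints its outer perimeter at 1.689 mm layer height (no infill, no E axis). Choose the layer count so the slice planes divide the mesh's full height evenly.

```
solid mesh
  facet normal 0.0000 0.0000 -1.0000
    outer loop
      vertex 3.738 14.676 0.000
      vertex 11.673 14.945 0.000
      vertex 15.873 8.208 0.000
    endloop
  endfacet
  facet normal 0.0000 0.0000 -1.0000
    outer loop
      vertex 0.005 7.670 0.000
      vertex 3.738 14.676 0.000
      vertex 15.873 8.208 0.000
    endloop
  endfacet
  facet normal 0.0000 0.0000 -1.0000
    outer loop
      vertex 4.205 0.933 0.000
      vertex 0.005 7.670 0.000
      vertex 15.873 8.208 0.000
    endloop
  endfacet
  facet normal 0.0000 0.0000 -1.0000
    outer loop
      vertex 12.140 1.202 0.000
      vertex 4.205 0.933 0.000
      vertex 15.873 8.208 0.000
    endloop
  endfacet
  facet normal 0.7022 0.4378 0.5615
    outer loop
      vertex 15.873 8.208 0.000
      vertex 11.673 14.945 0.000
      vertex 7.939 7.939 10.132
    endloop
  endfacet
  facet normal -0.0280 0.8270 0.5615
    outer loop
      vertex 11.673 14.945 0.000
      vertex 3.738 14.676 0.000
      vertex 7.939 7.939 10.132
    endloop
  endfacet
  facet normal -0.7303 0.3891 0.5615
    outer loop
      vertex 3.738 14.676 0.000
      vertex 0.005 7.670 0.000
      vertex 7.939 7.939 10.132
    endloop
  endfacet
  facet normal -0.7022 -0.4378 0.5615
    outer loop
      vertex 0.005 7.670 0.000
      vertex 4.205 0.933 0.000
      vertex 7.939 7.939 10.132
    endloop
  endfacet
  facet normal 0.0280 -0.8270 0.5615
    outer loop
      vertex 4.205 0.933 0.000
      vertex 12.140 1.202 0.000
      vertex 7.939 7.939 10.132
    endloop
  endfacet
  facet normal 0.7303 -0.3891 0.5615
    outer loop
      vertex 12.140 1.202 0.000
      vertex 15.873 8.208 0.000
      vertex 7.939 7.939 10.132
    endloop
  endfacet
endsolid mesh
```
; perimeter-only toolpath
G21 ; units = mm
G90 ; absolute positioning
G28 ; home
; layer 1
G0 Z1.689
G0 X14.551 Y8.163
G1 X11.051 Y13.777
G1 X4.438 Y13.553
G1 X1.327 Y7.715
G1 X4.827 Y2.101
G1 X11.440 Y2.325
G1 X14.551 Y8.163
; layer 2
G0 Z3.377
G0 X13.228 Y8.118
G1 X10.428 Y12.610
G1 X5.138 Y12.430
G1 X2.650 Y7.760
G1 X5.450 Y3.268
G1 X10.740 Y3.448
G1 X13.228 Y8.118
; layer 3
G0 Z5.066
G0 X11.906 Y8.073
G1 X9.806 Y11.442
G1 X5.838 Y11.308
G1 X3.972 Y7.804
G1 X6.072 Y4.436
G1 X10.040 Y4.571
G1 X11.906 Y8.073
; layer 4
G0 Z6.755
G0 X10.584 Y8.029
G1 X9.184 Y10.274
G1 X6.539 Y10.185
G1 X5.294 Y7.849
G1 X6.694 Y5.604
G1 X9.339 Y5.693
G1 X10.584 Y8.029
; layer 5
G0 Z8.443
G0 X9.261 Y7.984
G1 X8.561 Y9.107
G1 X7.239 Y9.062
G1 X6.617 Y7.894
G1 X7.317 Y6.771
G1 X8.639 Y6.816
G1 X9.261 Y7.984
M2 ; end

The solid is a regular 6-sided pyramid, base circumscribed radius ≈ 7.94 mm, apex at z ≈ 10.1 mm. Slicing at Δz = 1.689 mm — 6 equal slices spanning the solid's height, so layer i sits at z = i·h/6 — gives 5 non-empty perimeters. Each is a 6-segment closed polygon; G0 lifts to the layer z and rapids to the start vertex, then G1 traces the edges. The cross-section shrinks linearly with z (the slice at the apex is degenerate and omitted).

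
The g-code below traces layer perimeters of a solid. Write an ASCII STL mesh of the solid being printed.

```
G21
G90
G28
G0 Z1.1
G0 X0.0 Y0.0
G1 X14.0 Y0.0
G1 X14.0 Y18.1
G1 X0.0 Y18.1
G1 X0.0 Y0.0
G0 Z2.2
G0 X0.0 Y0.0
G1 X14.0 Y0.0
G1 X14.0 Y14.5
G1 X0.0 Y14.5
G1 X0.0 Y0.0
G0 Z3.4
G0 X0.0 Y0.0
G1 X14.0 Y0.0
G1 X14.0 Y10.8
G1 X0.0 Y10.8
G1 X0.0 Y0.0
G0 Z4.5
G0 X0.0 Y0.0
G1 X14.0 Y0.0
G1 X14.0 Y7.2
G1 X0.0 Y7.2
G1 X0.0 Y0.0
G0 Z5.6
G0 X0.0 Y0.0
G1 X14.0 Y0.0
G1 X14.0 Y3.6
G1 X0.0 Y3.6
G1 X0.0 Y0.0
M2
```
solid part
  facet normal 0.0000 0.0000 -1.0000
    outer loop
      vertex 14.0 21.7 0.0
      vertex 14.0 0.0 0.0
      vertex 0.0 0.0 0.0
    endloop
  endfacet
  facet normal 0.0000 0.0000 -1.0000
    outer loop
      vertex 0.0 21.7 0.0
      vertex 14.0 21.7 0.0
      vertex 0.0 0.0 0.0
    endloop
  endfacet
  facet normal 0.0000 -1.0000 0.0000
    outer loop
      vertex 0.0 0.0 0.0
      vertex 14.0 0.0 0.0
      vertex 14.0 0.0 6.7
    endloop
  endfacet
  facet normal 0.0000 -1.0000 0.0000
    outer loop
      vertex 0.0 0.0 0.0
      vertex 14.0 0.0 6.7
      vertex 0.0 0.0 6.7
    endloop
  endfacet
  facet normal 0.0000 0.2950 0.9555
    outer loop
      vertex 0.0 0.0 6.7
      vertex 14.0 0.0 6.7
      vertex 14.0 21.7 0.0
    endloop
  endfacet
  facet normal 0.0000 0.2950 0.9555
    outer loop
      vertex 0.0 0.0 6.7
      vertex 14.0 21.7 0.0
      vertex 0.0 21.7 0.0
    endloop
  endfacet
  facet normal -1.0000 0.0000 0.0000
    outer loop
      vertex 0.0 0.0 6.7
      vertex 0.0 21.7 0.0
      vertex 0.0 0.0 0.0
    endloop
  endfacet
  facet normal 1.0000 0.0000 0.0000
    outer loop
      vertex 14.0 0.0 0.0
      vertex 14.0 21.7 0.0
      vertex 14.0 0.0 6.7
    endloop
  endfacet
endsolid part

The G0 Z moves step by Δz≈1.1 mm. The G1 loops shrink linearly with z, so the solid tapers from its base footprint up to z≈6.7. Closing with a flat bottom cap and the tapered top and triangulating gives 8 facets — a wedge (ramp): 14 × 21.7 mm base, rising to 6.7 mm along the y=0 edge and sloping linearly to z=0 at y=21.7.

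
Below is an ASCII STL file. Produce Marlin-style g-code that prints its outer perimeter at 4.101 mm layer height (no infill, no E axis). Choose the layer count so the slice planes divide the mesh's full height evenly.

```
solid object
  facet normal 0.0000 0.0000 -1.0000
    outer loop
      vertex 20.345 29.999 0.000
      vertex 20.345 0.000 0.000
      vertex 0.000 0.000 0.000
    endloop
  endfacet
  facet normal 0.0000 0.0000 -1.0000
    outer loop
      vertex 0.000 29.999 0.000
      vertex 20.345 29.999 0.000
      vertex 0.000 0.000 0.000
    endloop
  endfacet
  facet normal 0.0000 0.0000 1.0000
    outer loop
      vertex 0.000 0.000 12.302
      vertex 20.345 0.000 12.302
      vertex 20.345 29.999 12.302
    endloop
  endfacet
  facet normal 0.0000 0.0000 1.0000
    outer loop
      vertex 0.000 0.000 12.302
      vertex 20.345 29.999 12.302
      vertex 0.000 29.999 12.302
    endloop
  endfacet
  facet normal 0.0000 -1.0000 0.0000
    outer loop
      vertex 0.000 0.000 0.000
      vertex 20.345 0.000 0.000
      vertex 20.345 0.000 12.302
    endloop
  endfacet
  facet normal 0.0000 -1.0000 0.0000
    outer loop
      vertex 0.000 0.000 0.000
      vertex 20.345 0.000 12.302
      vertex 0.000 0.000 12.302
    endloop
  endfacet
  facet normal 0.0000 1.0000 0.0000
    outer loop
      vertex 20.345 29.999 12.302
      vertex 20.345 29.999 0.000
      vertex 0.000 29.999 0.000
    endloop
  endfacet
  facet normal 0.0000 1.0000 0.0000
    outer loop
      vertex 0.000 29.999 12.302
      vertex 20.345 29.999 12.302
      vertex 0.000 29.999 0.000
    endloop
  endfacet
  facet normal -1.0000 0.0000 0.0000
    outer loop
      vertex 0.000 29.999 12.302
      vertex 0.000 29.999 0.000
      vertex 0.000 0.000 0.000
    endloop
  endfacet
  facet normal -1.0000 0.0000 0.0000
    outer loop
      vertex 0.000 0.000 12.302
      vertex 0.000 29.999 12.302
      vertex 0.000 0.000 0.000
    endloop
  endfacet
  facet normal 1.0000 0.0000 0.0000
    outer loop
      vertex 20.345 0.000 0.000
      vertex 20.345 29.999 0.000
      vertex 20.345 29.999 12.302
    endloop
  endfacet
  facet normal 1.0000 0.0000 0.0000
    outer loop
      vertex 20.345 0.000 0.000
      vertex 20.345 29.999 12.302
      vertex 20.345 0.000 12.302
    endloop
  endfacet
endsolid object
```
; perimeter-only toolpath
G21 ; units = mm
G90 ; absolute positioning
G28 ; home
; layer 1
G0 Z4.101
G0 X0.000 Y0.000
G1 X20.345 Y0.000
G1 X20.345 Y29.999
G1 X0.000 Y29.999
G1 X0.000 Y0.000
; layer 2
G0 Z8.201
G0 X0.000 Y0.000
G1 X20.345 Y0.000
G1 X20.345 Y29.999
G1 X0.000 Y29.999
G1 X0.000 Y0.000
; layer 3
G0 Z12.302
G0 X0.000 Y0.000
G1 X20.345 Y0.000
G1 X20.345 Y29.999
G1 X0.000 Y29.999
G1 X0.000 Y0.000
M2 ; end

The solid is a rectangular box, roughly 20.3 × 30 mm footprint and 12.3 mm tall. Slicing at Δz = 4.101 mm — 3 equal slices spanning the solid's height, so layer i sits at z = i·h/3 — gives 3 non-empty perimeters. Each is a 4-segment closed polygon; G0 lifts to the layer z and rapids to the start vertex, then G1 traces the edges.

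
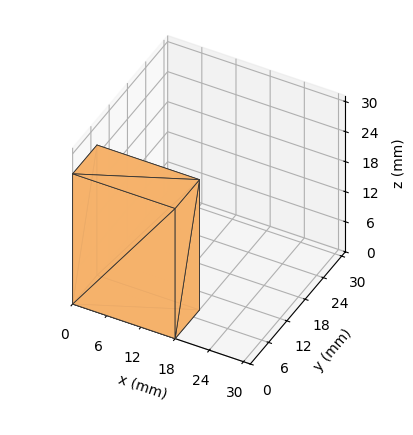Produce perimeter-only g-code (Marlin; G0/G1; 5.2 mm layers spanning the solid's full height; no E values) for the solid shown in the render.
Reading the render: the shape is a rectangular box, roughly 18 × 8 mm footprint and 26 mm tall (dimensions read to the nearest mm from the axis ticks). For the g-code, the solid's height is divided into equal slices at the stated Δz and each level perimeter traced with G1 moves after a G0 lift.

; perimeter-only toolpath
G21 ; units = mm
G90 ; absolute positioning
G28 ; home
; layer 1
G0 Z5.2
G0 X0.0 Y0.0
G1 X18.0 Y0.0
G1 X18.0 Y8.0
G1 X0.0 Y8.0
G1 X0.0 Y0.0
; layer 2
G0 Z10.4
G0 X0.0 Y0.0
G1 X18.0 Y0.0
G1 X18.0 Y8.0
G1 X0.0 Y8.0
G1 X0.0 Y0.0
; layer 3
G0 Z15.6
G0 X0.0 Y0.0
G1 X18.0 Y0.0
G1 X18.0 Y8.0
G1 X0.0 Y8.0
G1 X0.0 Y0.0
; layer 4
G0 Z20.8
G0 X0.0 Y0.0
G1 X18.0 Y0.0
G1 X18.0 Y8.0
G1 X0.0 Y8.0
G1 X0.0 Y0.0
; layer 5
G0 Z26.0
G0 X0.0 Y0.0
G1 X18.0 Y0.0
G1 X18.0 Y8.0
G1 X0.0 Y8.0
G1 X0.0 Y0.0
M2 ; end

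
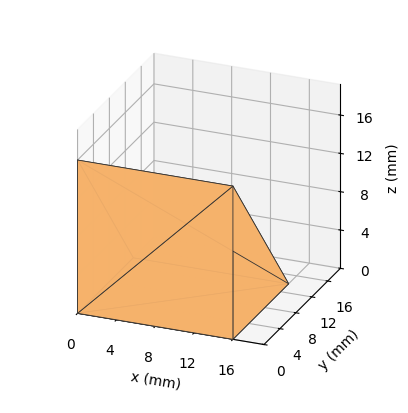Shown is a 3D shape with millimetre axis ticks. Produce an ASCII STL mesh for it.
Reading the render: the shape is a wedge (ramp): 16 × 14 mm base, rising to 16 mm along the y=0 edge and sloping linearly to z=0 at y=14 (dimensions read to the nearest mm from the axis ticks). For the STL, each face is triangulated and given an outward normal.

solid part
  facet normal 0.0000 0.0000 -1.0000
    outer loop
      vertex 16.0 14.0 0.0
      vertex 16.0 0.0 0.0
      vertex 0.0 0.0 0.0
    endloop
  endfacet
  facet normal 0.0000 0.0000 -1.0000
    outer loop
      vertex 0.0 14.0 0.0
      vertex 16.0 14.0 0.0
      vertex 0.0 0.0 0.0
    endloop
  endfacet
  facet normal 0.0000 -1.0000 0.0000
    outer loop
      vertex 0.0 0.0 0.0
      vertex 16.0 0.0 0.0
      vertex 16.0 0.0 16.0
    endloop
  endfacet
  facet normal 0.0000 -1.0000 0.0000
    outer loop
      vertex 0.0 0.0 0.0
      vertex 16.0 0.0 16.0
      vertex 0.0 0.0 16.0
    endloop
  endfacet
  facet normal 0.0000 0.7526 0.6585
    outer loop
      vertex 0.0 0.0 16.0
      vertex 16.0 0.0 16.0
      vertex 16.0 14.0 0.0
    endloop
  endfacet
  facet normal 0.0000 0.7526 0.6585
    outer loop
      vertex 0.0 0.0 16.0
      vertex 16.0 14.0 0.0
      vertex 0.0 14.0 0.0
    endloop
  endfacet
  facet normal -1.0000 0.0000 0.0000
    outer loop
      vertex 0.0 0.0 16.0
      vertex 0.0 14.0 0.0
      vertex 0.0 0.0 0.0
    endloop
  endfacet
  facet normal 1.0000 0.0000 0.0000
    outer loop
      vertex 16.0 0.0 0.0
      vertex 16.0 14.0 0.0
      vertex 16.0 0.0 16.0
    endloop
  endfacet
endsolid part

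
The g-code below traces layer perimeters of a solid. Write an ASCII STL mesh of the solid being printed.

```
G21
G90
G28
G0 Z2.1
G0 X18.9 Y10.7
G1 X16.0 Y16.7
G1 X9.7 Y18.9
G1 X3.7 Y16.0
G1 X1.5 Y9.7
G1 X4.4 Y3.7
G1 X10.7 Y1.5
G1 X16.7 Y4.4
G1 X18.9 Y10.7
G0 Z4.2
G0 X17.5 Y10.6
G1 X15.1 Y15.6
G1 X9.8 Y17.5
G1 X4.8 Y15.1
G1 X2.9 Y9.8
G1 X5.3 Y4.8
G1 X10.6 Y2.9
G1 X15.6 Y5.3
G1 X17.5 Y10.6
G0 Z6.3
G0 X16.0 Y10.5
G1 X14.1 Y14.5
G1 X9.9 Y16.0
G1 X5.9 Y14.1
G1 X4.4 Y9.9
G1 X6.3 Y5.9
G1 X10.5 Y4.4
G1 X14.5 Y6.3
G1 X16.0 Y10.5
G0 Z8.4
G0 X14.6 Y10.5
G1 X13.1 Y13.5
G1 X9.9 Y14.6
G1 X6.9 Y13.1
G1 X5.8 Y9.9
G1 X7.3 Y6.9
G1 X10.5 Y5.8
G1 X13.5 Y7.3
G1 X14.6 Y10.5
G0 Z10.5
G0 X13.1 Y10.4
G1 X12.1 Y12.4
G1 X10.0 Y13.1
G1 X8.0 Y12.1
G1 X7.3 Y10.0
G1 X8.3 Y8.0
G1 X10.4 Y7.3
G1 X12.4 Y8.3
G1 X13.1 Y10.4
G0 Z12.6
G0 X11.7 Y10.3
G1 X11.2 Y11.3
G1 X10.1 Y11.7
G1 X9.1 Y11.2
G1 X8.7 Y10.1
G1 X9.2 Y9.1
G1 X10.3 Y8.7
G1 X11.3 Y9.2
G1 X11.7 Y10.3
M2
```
solid part
  facet normal 0.0000 0.0000 -1.0000
    outer loop
      vertex 9.6 20.4 0.0
      vertex 17.0 17.8 0.0
      vertex 20.4 10.8 0.0
    endloop
  endfacet
  facet normal 0.0000 0.0000 -1.0000
    outer loop
      vertex 2.6 17.0 0.0
      vertex 9.6 20.4 0.0
      vertex 20.4 10.8 0.0
    endloop
  endfacet
  facet normal 0.0000 0.0000 -1.0000
    outer loop
      vertex 0.0 9.6 0.0
      vertex 2.6 17.0 0.0
      vertex 20.4 10.8 0.0
    endloop
  endfacet
  facet normal 0.0000 0.0000 -1.0000
    outer loop
      vertex 3.4 2.6 0.0
      vertex 0.0 9.6 0.0
      vertex 20.4 10.8 0.0
    endloop
  endfacet
  facet normal 0.0000 0.0000 -1.0000
    outer loop
      vertex 10.8 0.0 0.0
      vertex 3.4 2.6 0.0
      vertex 20.4 10.8 0.0
    endloop
  endfacet
  facet normal 0.0000 0.0000 -1.0000
    outer loop
      vertex 17.8 3.4 0.0
      vertex 10.8 0.0 0.0
      vertex 20.4 10.8 0.0
    endloop
  endfacet
  facet normal 0.7569 0.3677 0.5402
    outer loop
      vertex 20.4 10.8 0.0
      vertex 17.0 17.8 0.0
      vertex 10.2 10.2 14.7
    endloop
  endfacet
  facet normal 0.2791 0.7942 0.5397
    outer loop
      vertex 17.0 17.8 0.0
      vertex 9.6 20.4 0.0
      vertex 10.2 10.2 14.7
    endloop
  endfacet
  facet normal -0.3677 0.7569 0.5402
    outer loop
      vertex 9.6 20.4 0.0
      vertex 2.6 17.0 0.0
      vertex 10.2 10.2 14.7
    endloop
  endfacet
  facet normal -0.7942 0.2791 0.5397
    outer loop
      vertex 2.6 17.0 0.0
      vertex 0.0 9.6 0.0
      vertex 10.2 10.2 14.7
    endloop
  endfacet
  facet normal -0.7569 -0.3677 0.5402
    outer loop
      vertex 0.0 9.6 0.0
      vertex 3.4 2.6 0.0
      vertex 10.2 10.2 14.7
    endloop
  endfacet
  facet normal -0.2791 -0.7942 0.5397
    outer loop
      vertex 3.4 2.6 0.0
      vertex 10.8 0.0 0.0
      vertex 10.2 10.2 14.7
    endloop
  endfacet
  facet normal 0.3677 -0.7569 0.5402
    outer loop
      vertex 10.8 0.0 0.0
      vertex 17.8 3.4 0.0
      vertex 10.2 10.2 14.7
    endloop
  endfacet
  facet normal 0.7942 -0.2791 0.5397
    outer loop
      vertex 17.8 3.4 0.0
      vertex 20.4 10.8 0.0
      vertex 10.2 10.2 14.7
    endloop
  endfacet
endsolid part

The G0 Z moves step by Δz≈2.1 mm. The G1 loops shrink linearly with z, so the solid tapers from its base footprint up to z≈14.7. Closing with a flat bottom cap and the tapered top and triangulating gives 14 facets — a regular 8-sided pyramid, base circumscribed radius ≈ 10.2 mm, apex at z ≈ 14.7 mm.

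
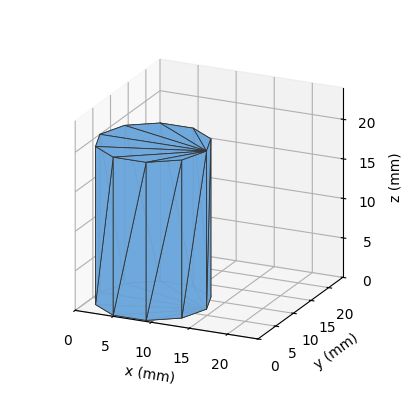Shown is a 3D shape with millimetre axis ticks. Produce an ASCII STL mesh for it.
Reading the render: the shape is a regular 10-sided prism (a cylinder approximated with 10 flat sides), circumscribed radius ≈ 7 mm, height ≈ 20 mm (dimensions read to the nearest mm from the axis ticks). For the STL, each face is triangulated and given an outward normal.

solid part
  facet normal 0.0000 0.0000 -1.0000
    outer loop
      vertex 9.163 13.657 0.000
      vertex 12.663 11.114 0.000
      vertex 14.000 7.000 0.000
    endloop
  endfacet
  facet normal 0.0000 0.0000 -1.0000
    outer loop
      vertex 4.837 13.657 0.000
      vertex 9.163 13.657 0.000
      vertex 14.000 7.000 0.000
    endloop
  endfacet
  facet normal 0.0000 0.0000 -1.0000
    outer loop
      vertex 1.337 11.114 0.000
      vertex 4.837 13.657 0.000
      vertex 14.000 7.000 0.000
    endloop
  endfacet
  facet normal 0.0000 0.0000 -1.0000
    outer loop
      vertex 0.000 7.000 0.000
      vertex 1.337 11.114 0.000
      vertex 14.000 7.000 0.000
    endloop
  endfacet
  facet normal 0.0000 0.0000 -1.0000
    outer loop
      vertex 1.337 2.886 0.000
      vertex 0.000 7.000 0.000
      vertex 14.000 7.000 0.000
    endloop
  endfacet
  facet normal 0.0000 0.0000 -1.0000
    outer loop
      vertex 4.837 0.343 0.000
      vertex 1.337 2.886 0.000
      vertex 14.000 7.000 0.000
    endloop
  endfacet
  facet normal 0.0000 0.0000 -1.0000
    outer loop
      vertex 9.163 0.343 0.000
      vertex 4.837 0.343 0.000
      vertex 14.000 7.000 0.000
    endloop
  endfacet
  facet normal 0.0000 0.0000 -1.0000
    outer loop
      vertex 12.663 2.886 0.000
      vertex 9.163 0.343 0.000
      vertex 14.000 7.000 0.000
    endloop
  endfacet
  facet normal 0.0000 0.0000 1.0000
    outer loop
      vertex 14.000 7.000 20.000
      vertex 12.663 11.114 20.000
      vertex 9.163 13.657 20.000
    endloop
  endfacet
  facet normal 0.0000 0.0000 1.0000
    outer loop
      vertex 14.000 7.000 20.000
      vertex 9.163 13.657 20.000
      vertex 4.837 13.657 20.000
    endloop
  endfacet
  facet normal 0.0000 0.0000 1.0000
    outer loop
      vertex 14.000 7.000 20.000
      vertex 4.837 13.657 20.000
      vertex 1.337 11.114 20.000
    endloop
  endfacet
  facet normal 0.0000 0.0000 1.0000
    outer loop
      vertex 14.000 7.000 20.000
      vertex 1.337 11.114 20.000
      vertex 0.000 7.000 20.000
    endloop
  endfacet
  facet normal 0.0000 0.0000 1.0000
    outer loop
      vertex 14.000 7.000 20.000
      vertex 0.000 7.000 20.000
      vertex 1.337 2.886 20.000
    endloop
  endfacet
  facet normal 0.0000 0.0000 1.0000
    outer loop
      vertex 14.000 7.000 20.000
      vertex 1.337 2.886 20.000
      vertex 4.837 0.343 20.000
    endloop
  endfacet
  facet normal 0.0000 0.0000 1.0000
    outer loop
      vertex 14.000 7.000 20.000
      vertex 4.837 0.343 20.000
      vertex 9.163 0.343 20.000
    endloop
  endfacet
  facet normal 0.0000 0.0000 1.0000
    outer loop
      vertex 14.000 7.000 20.000
      vertex 9.163 0.343 20.000
      vertex 12.663 2.886 20.000
    endloop
  endfacet
  facet normal 0.9510 0.3091 0.0000
    outer loop
      vertex 14.000 7.000 0.000
      vertex 12.663 11.114 0.000
      vertex 12.663 11.114 20.000
    endloop
  endfacet
  facet normal 0.9510 0.3091 0.0000
    outer loop
      vertex 14.000 7.000 0.000
      vertex 12.663 11.114 20.000
      vertex 14.000 7.000 20.000
    endloop
  endfacet
  facet normal 0.5878 0.8090 0.0000
    outer loop
      vertex 12.663 11.114 0.000
      vertex 9.163 13.657 0.000
      vertex 9.163 13.657 20.000
    endloop
  endfacet
  facet normal 0.5878 0.8090 0.0000
    outer loop
      vertex 12.663 11.114 0.000
      vertex 9.163 13.657 20.000
      vertex 12.663 11.114 20.000
    endloop
  endfacet
  facet normal 0.0000 1.0000 0.0000
    outer loop
      vertex 9.163 13.657 0.000
      vertex 4.837 13.657 0.000
      vertex 4.837 13.657 20.000
    endloop
  endfacet
  facet normal 0.0000 1.0000 0.0000
    outer loop
      vertex 9.163 13.657 0.000
      vertex 4.837 13.657 20.000
      vertex 9.163 13.657 20.000
    endloop
  endfacet
  facet normal -0.5878 0.8090 0.0000
    outer loop
      vertex 4.837 13.657 0.000
      vertex 1.337 11.114 0.000
      vertex 1.337 11.114 20.000
    endloop
  endfacet
  facet normal -0.5878 0.8090 0.0000
    outer loop
      vertex 4.837 13.657 0.000
      vertex 1.337 11.114 20.000
      vertex 4.837 13.657 20.000
    endloop
  endfacet
  facet normal -0.9510 0.3091 0.0000
    outer loop
      vertex 1.337 11.114 0.000
      vertex 0.000 7.000 0.000
      vertex 0.000 7.000 20.000
    endloop
  endfacet
  facet normal -0.9510 0.3091 0.0000
    outer loop
      vertex 1.337 11.114 0.000
      vertex 0.000 7.000 20.000
      vertex 1.337 11.114 20.000
    endloop
  endfacet
  facet normal -0.9510 -0.3091 0.0000
    outer loop
      vertex 0.000 7.000 0.000
      vertex 1.337 2.886 0.000
      vertex 1.337 2.886 20.000
    endloop
  endfacet
  facet normal -0.9510 -0.3091 0.0000
    outer loop
      vertex 0.000 7.000 0.000
      vertex 1.337 2.886 20.000
      vertex 0.000 7.000 20.000
    endloop
  endfacet
  facet normal -0.5878 -0.8090 0.0000
    outer loop
      vertex 1.337 2.886 0.000
      vertex 4.837 0.343 0.000
      vertex 4.837 0.343 20.000
    endloop
  endfacet
  facet normal -0.5878 -0.8090 0.0000
    outer loop
      vertex 1.337 2.886 0.000
      vertex 4.837 0.343 20.000
      vertex 1.337 2.886 20.000
    endloop
  endfacet
  facet normal 0.0000 -1.0000 0.0000
    outer loop
      vertex 4.837 0.343 0.000
      vertex 9.163 0.343 0.000
      vertex 9.163 0.343 20.000
    endloop
  endfacet
  facet normal 0.0000 -1.0000 0.0000
    outer loop
      vertex 4.837 0.343 0.000
      vertex 9.163 0.343 20.000
      vertex 4.837 0.343 20.000
    endloop
  endfacet
  facet normal 0.5878 -0.8090 0.0000
    outer loop
      vertex 9.163 0.343 0.000
      vertex 12.663 2.886 0.000
      vertex 12.663 2.886 20.000
    endloop
  endfacet
  facet normal 0.5878 -0.8090 0.0000
    outer loop
      vertex 9.163 0.343 0.000
      vertex 12.663 2.886 20.000
      vertex 9.163 0.343 20.000
    endloop
  endfacet
  facet normal 0.9510 -0.3091 0.0000
    outer loop
      vertex 12.663 2.886 0.000
      vertex 14.000 7.000 0.000
      vertex 14.000 7.000 20.000
    endloop
  endfacet
  facet normal 0.9510 -0.3091 0.0000
    outer loop
      vertex 12.663 2.886 0.000
      vertex 14.000 7.000 20.000
      vertex 12.663 2.886 20.000
    endloop
  endfacet
endsolid part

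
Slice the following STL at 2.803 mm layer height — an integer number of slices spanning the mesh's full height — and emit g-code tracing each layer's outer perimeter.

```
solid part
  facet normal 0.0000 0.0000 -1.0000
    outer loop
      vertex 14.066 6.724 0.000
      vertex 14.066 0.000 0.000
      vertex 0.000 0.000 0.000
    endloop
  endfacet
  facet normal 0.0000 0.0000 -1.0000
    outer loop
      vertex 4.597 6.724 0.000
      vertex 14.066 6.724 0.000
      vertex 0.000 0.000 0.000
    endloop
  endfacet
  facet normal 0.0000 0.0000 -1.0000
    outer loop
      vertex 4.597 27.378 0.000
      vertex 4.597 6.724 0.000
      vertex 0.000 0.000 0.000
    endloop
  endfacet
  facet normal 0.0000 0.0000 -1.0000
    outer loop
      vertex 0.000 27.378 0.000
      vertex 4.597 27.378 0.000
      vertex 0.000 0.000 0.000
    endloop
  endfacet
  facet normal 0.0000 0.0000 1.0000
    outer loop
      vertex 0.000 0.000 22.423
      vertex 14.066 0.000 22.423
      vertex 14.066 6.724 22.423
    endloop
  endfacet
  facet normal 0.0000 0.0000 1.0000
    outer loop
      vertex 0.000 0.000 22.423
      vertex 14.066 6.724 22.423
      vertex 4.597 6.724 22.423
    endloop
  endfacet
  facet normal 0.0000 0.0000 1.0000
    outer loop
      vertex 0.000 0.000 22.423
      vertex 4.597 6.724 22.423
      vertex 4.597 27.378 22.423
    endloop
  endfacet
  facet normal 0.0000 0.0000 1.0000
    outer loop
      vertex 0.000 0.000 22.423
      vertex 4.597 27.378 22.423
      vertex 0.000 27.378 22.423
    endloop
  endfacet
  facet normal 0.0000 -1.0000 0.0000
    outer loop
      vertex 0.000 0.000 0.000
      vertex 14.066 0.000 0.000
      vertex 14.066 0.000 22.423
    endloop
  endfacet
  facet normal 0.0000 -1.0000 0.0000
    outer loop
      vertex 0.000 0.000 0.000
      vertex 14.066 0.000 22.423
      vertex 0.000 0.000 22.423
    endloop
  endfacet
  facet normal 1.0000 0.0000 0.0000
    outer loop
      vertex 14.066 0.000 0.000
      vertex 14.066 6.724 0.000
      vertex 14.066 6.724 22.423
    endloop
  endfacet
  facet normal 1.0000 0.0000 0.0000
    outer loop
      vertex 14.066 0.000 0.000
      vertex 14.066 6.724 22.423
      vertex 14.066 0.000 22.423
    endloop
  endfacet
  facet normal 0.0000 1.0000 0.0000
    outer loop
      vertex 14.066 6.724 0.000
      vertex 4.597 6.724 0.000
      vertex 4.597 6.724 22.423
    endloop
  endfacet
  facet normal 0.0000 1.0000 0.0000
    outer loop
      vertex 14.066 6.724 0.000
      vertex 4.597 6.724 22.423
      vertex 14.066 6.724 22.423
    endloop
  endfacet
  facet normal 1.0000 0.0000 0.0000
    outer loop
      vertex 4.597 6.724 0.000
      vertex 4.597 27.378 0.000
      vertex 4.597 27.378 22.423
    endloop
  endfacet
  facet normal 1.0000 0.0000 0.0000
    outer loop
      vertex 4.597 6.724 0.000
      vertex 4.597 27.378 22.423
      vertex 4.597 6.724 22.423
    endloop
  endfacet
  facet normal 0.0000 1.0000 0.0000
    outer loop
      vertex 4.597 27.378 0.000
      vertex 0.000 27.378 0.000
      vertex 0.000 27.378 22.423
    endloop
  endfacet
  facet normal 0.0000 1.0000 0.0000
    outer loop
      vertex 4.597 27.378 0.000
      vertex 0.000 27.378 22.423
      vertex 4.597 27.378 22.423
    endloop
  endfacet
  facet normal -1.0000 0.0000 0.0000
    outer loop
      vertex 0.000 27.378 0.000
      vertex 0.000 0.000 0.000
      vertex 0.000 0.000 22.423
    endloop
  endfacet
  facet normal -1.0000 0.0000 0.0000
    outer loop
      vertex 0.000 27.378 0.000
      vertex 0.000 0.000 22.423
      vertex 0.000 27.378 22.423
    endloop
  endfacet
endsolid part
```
; perimeter-only toolpath
G21 ; units = mm
G90 ; absolute positioning
G28 ; home
; layer 1
G0 Z2.803
G0 X0.000 Y0.000
G1 X14.066 Y0.000
G1 X14.066 Y6.724
G1 X4.597 Y6.724
G1 X4.597 Y27.378
G1 X0.000 Y27.378
G1 X0.000 Y0.000
; layer 2
G0 Z5.606
G0 X0.000 Y0.000
G1 X14.066 Y0.000
G1 X14.066 Y6.724
G1 X4.597 Y6.724
G1 X4.597 Y27.378
G1 X0.000 Y27.378
G1 X0.000 Y0.000
; layer 3
G0 Z8.409
G0 X0.000 Y0.000
G1 X14.066 Y0.000
G1 X14.066 Y6.724
G1 X4.597 Y6.724
G1 X4.597 Y27.378
G1 X0.000 Y27.378
G1 X0.000 Y0.000
; layer 4
G0 Z11.211
G0 X0.000 Y0.000
G1 X14.066 Y0.000
G1 X14.066 Y6.724
G1 X4.597 Y6.724
G1 X4.597 Y27.378
G1 X0.000 Y27.378
G1 X0.000 Y0.000
; layer 5
G0 Z14.014
G0 X0.000 Y0.000
G1 X14.066 Y0.000
G1 X14.066 Y6.724
G1 X4.597 Y6.724
G1 X4.597 Y27.378
G1 X0.000 Y27.378
G1 X0.000 Y0.000
; layer 6
G0 Z16.817
G0 X0.000 Y0.000
G1 X14.066 Y0.000
G1 X14.066 Y6.724
G1 X4.597 Y6.724
G1 X4.597 Y27.378
G1 X0.000 Y27.378
G1 X0.000 Y0.000
; layer 7
G0 Z19.620
G0 X0.000 Y0.000
G1 X14.066 Y0.000
G1 X14.066 Y6.724
G1 X4.597 Y6.724
G1 X4.597 Y27.378
G1 X0.000 Y27.378
G1 X0.000 Y0.000
; layer 8
G0 Z22.423
G0 X0.000 Y0.000
G1 X14.066 Y0.000
G1 X14.066 Y6.724
G1 X4.597 Y6.724
G1 X4.597 Y27.378
G1 X0.000 Y27.378
G1 X0.000 Y0.000
M2 ; end

The solid is an L-shaped prism: outer 14.1 × 27.4 mm, arm thicknesses ≈ 6.72 mm (horizontal) and 4.6 mm (vertical), extruded 22.4 mm in z. Slicing at Δz = 2.803 mm — 8 equal slices spanning the solid's height, so layer i sits at z = i·h/8 — gives 8 non-empty perimeters. Each is a 6-segment closed polygon; G0 lifts to the layer z and rapids to the start vertex, then G1 traces the edges.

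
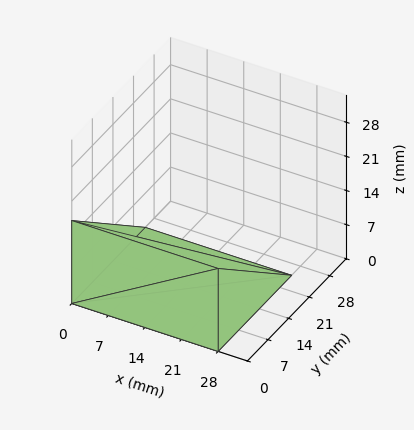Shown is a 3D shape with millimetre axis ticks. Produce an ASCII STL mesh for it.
Reading the render: the shape is a wedge (ramp): 28 × 25 mm base, rising to 17 mm along the y=0 edge and sloping linearly to z=0 at y=25 (dimensions read to the nearest mm from the axis ticks). For the STL, each face is triangulated and given an outward normal.

solid part
  facet normal 0.0000 0.0000 -1.0000
    outer loop
      vertex 28.00 25.00 0.00
      vertex 28.00 0.00 0.00
      vertex 0.00 0.00 0.00
    endloop
  endfacet
  facet normal 0.0000 0.0000 -1.0000
    outer loop
      vertex 0.00 25.00 0.00
      vertex 28.00 25.00 0.00
      vertex 0.00 0.00 0.00
    endloop
  endfacet
  facet normal 0.0000 -1.0000 0.0000
    outer loop
      vertex 0.00 0.00 0.00
      vertex 28.00 0.00 0.00
      vertex 28.00 0.00 17.00
    endloop
  endfacet
  facet normal 0.0000 -1.0000 0.0000
    outer loop
      vertex 0.00 0.00 0.00
      vertex 28.00 0.00 17.00
      vertex 0.00 0.00 17.00
    endloop
  endfacet
  facet normal 0.0000 0.5623 0.8269
    outer loop
      vertex 0.00 0.00 17.00
      vertex 28.00 0.00 17.00
      vertex 28.00 25.00 0.00
    endloop
  endfacet
  facet normal 0.0000 0.5623 0.8269
    outer loop
      vertex 0.00 0.00 17.00
      vertex 28.00 25.00 0.00
      vertex 0.00 25.00 0.00
    endloop
  endfacet
  facet normal -1.0000 0.0000 0.0000
    outer loop
      vertex 0.00 0.00 17.00
      vertex 0.00 25.00 0.00
      vertex 0.00 0.00 0.00
    endloop
  endfacet
  facet normal 1.0000 0.0000 0.0000
    outer loop
      vertex 28.00 0.00 0.00
      vertex 28.00 25.00 0.00
      vertex 28.00 0.00 17.00
    endloop
  endfacet
endsolid part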